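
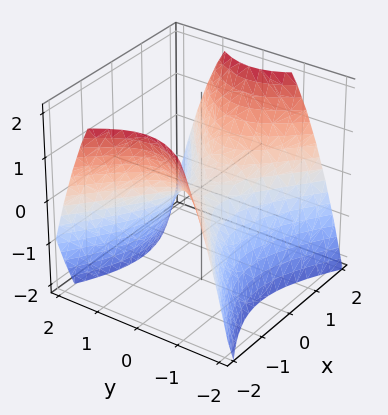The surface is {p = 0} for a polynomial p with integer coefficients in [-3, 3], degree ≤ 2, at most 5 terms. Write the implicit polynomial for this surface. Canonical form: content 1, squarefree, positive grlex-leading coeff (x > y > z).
2*x^2 - 3*y^2 - 3*z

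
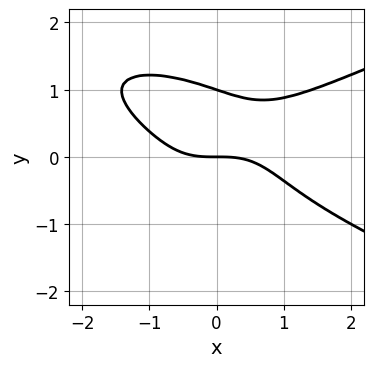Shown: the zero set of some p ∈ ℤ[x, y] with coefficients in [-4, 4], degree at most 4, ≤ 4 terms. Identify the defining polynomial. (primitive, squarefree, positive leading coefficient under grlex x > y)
deg p = 4. No degree-3 curve has this shape.
Against the integer gridlines: one x-axis crossing is at x = 0; the y-axis gridline crossings are at y ∈ {0, 1}.
The integer polynomial consistent with all of this is the stated p.

2*y^4 - x^3 + 2*x*y^2 - 2*y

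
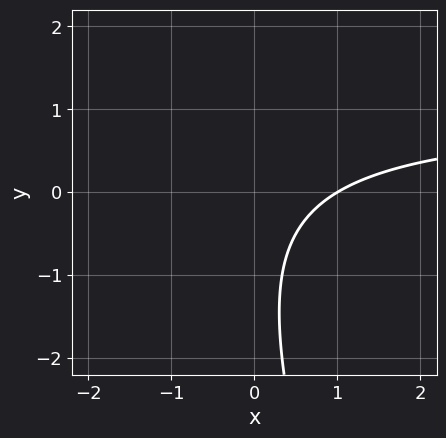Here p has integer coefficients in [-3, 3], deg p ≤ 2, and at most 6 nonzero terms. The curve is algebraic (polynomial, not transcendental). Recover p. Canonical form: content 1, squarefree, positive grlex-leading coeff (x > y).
3*x*y + y^2 - 3*x + 2*y + 3

First, degree: the shape is more complex than any degree-1 curve, so deg p = 2.
Next, reading off the gridlines: it meets the x-axis at x = 1 (among the integer gridlines); no y-intercept at any integer in the box.
Finally, fitting integer coefficients to these (and the overall shape) gives p.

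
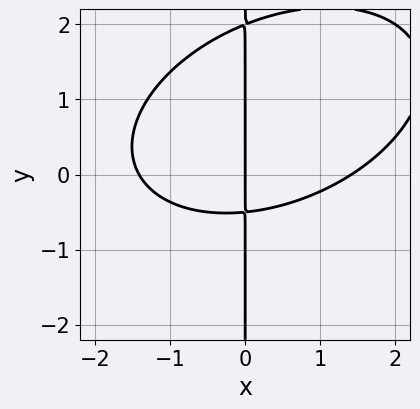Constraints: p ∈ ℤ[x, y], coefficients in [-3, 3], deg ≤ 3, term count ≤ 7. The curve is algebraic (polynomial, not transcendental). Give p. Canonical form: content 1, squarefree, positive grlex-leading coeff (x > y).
(a) The degree is 3 — no degree-2 curve has this shape.
(b) Checking where it meets the axes: one x-axis crossing is at x = 0; the visible y-axis segment lies entirely on the curve.
(c) Putting this together gives p.

x^3 - x^2*y + 2*x*y^2 - 3*x*y - 2*x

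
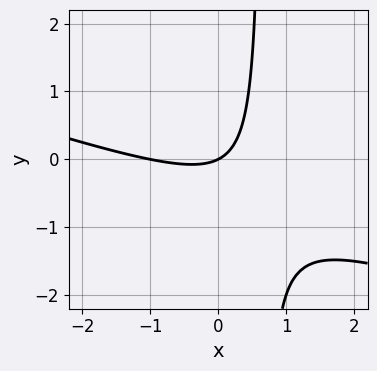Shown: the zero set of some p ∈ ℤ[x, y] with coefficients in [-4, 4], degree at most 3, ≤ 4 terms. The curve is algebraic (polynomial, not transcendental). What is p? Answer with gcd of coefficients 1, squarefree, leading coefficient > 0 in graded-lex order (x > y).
x^2 + 3*x*y + x - 2*y

(a) The degree is 2 — a generic line meets the curve in up to 2 points.
(b) Reading off the gridlines: one y-axis crossing is at y = 0; the x-axis gridline crossings are at x ∈ {-1, 0}.
(c) The integer polynomial consistent with all of this is the stated p.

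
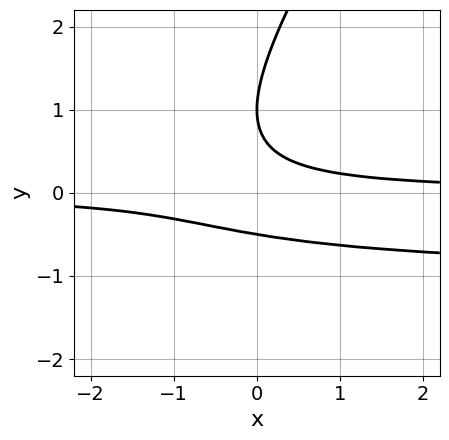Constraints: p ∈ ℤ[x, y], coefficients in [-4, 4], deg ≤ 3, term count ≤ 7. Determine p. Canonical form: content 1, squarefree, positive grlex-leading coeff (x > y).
3*x*y^2 - 2*y^3 + 3*x*y + 3*y^2 - 1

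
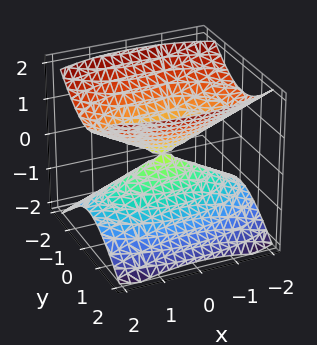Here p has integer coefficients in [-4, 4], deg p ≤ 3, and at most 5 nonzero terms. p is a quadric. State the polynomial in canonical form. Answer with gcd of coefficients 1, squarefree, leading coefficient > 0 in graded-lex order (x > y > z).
I count 2 distinct pieces. Treating them together as one polynomial.
deg p = 2. Two nappes meeting at a single point; a quadric.
Symmetries: mirror symmetry x ↦ −x ⇒ only even powers of x; it's symmetric under z → −z, forcing even powers of z; mirror symmetry y ↦ −y ⇒ only even powers of y.
From the axis intercepts and sections: it crosses the z-axis at the gridline z = 0; one y-axis crossing is at y = 0; it meets the x-axis at x = 0 (among the integer gridlines).
Putting this together gives p.

x^2 + 3*y^2 - 3*z^2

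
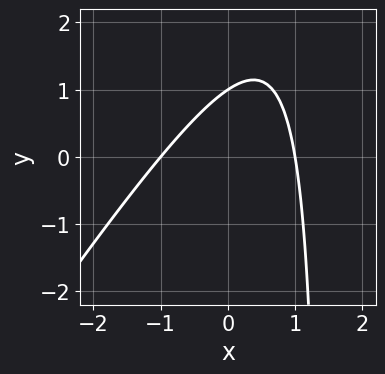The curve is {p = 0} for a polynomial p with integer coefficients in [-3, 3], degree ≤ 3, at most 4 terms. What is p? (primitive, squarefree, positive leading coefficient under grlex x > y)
3*x^2 - 2*x*y + 3*y - 3

Degree: the shape is more complex than any degree-1 curve, so deg p = 2.
Reading off the gridlines: one y-axis crossing is at y = 1; among the integer gridlines, it crosses the x-axis at x ∈ {-1, 1}.
Assembling these constraints gives the stated polynomial.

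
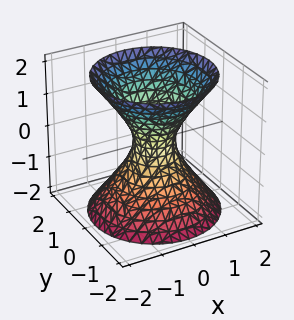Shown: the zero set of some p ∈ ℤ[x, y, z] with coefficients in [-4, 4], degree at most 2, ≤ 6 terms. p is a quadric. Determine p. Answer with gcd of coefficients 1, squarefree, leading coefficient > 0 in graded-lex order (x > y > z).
1. Degree: an hourglass — one-sheet hyperboloid; a quadric, so deg p = 2.
2. Symmetries: rotational symmetry about the z-axis ⇒ p depends on x, y only through x² + y²; mirror symmetry z ↦ −z ⇒ only even powers of z.
3. Against the integer gridlines: a circular section at z = -1 has radius exactly 1; the surface avoids every integer z-axis point in the box.
4. Putting this together gives p.

3*x^2 + 3*y^2 - 2*z^2 - 1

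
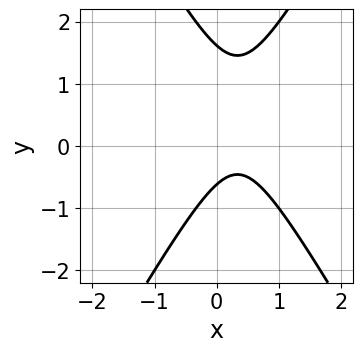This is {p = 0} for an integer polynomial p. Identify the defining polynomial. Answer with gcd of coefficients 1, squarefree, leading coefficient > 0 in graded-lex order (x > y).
1. Degree: no degree-1 curve has this shape, so deg p = 2.
2. Checking where it meets the axes: no x-intercept at any integer in the box.
3. These observations pin down the coefficients.

3*x^2 - y^2 - 2*x + y + 1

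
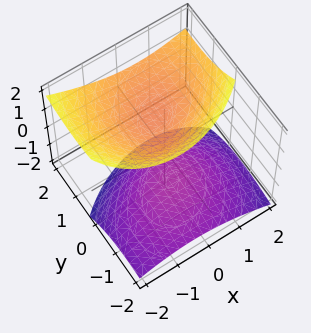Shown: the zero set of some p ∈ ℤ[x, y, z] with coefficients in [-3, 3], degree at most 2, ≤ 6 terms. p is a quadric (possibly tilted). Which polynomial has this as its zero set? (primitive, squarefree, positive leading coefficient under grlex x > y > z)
2*x^2 - x*y + 2*y^2 - 3*y*z - 3*z^2 + 2

1. I count 2 distinct pieces. They look like related sheets of one shape, so recover p as a whole.
2. Degree: the shape is more complex than any degree-1 surface, so deg p = 2.
3. From the axis intercepts and sections: the surface avoids every integer y-axis point in the box; the surface avoids every integer x-axis point in the box.
4. Solving for integer coefficients yields p as stated.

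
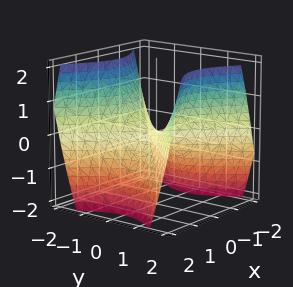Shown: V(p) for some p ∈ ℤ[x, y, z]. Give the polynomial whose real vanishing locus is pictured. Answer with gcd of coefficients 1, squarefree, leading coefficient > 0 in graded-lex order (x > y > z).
Degree: a hyperbolic paraboloid; a quadric, so deg p = 2.
Symmetries: it's symmetric under y → −y, forcing even powers of y; the x ↦ −x reflection is a symmetry, so x appears only in even powers.
Against the integer gridlines: it meets the z-axis at z = 0 (among the integer gridlines); one x-axis crossing is at x = 0.
Fitting integer coefficients to these (and the overall shape) gives p.

x^2 - y^2 + z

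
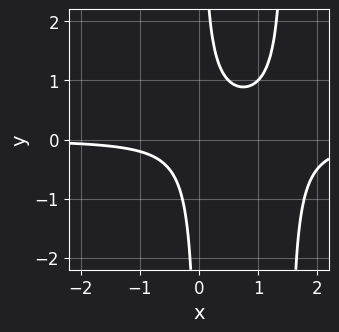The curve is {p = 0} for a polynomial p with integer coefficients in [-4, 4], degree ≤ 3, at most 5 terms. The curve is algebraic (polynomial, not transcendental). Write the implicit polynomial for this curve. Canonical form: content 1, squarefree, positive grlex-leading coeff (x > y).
First, deg p = 3. The shape is more complex than any degree-2 curve.
Then, reading off the gridlines: it misses every integer gridline on the y-axis; it misses every integer gridline on the x-axis.
Finally, fitting integer coefficients to these (and the overall shape) gives p.

2*x^2*y - 3*x*y + 1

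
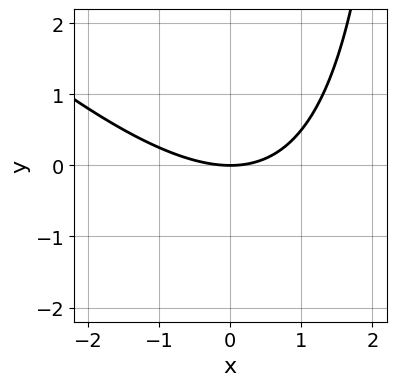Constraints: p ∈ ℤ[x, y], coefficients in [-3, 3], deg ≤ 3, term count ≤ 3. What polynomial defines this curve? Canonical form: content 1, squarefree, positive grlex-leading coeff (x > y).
x^2 + x*y - 3*y

First, degree: the shape is more complex than any degree-1 curve, so deg p = 2.
Then, checking where it meets the axes: one y-axis crossing is at y = 0; it crosses the x-axis at the gridline x = 0.
Finally, matching integer coefficients to the picture gives p.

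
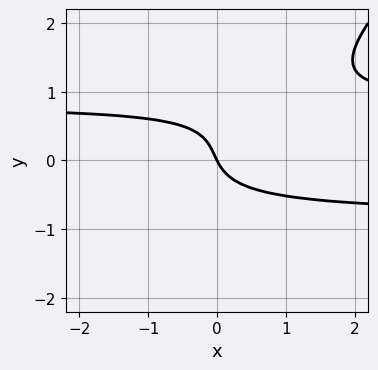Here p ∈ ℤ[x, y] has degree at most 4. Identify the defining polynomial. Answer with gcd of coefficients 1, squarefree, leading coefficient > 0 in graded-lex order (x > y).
1. The degree is 3 — no degree-2 curve has this shape.
2. Observable constraints: it meets the x-axis at x = 0 (among the integer gridlines); it crosses the y-axis at the gridline y = 0.
3. Putting this together gives p.

3*x*y^2 - 3*y^3 + y^2 - 2*x - y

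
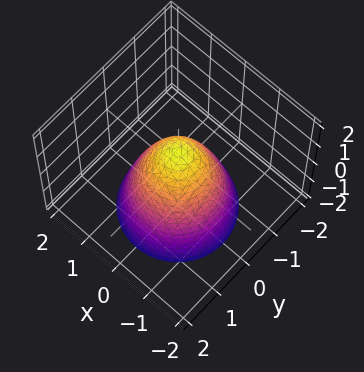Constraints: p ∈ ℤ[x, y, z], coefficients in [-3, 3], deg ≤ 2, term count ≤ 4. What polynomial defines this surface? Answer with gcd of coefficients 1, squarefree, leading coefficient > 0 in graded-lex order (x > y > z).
3*x^2 + 3*y^2 + 2*z - 2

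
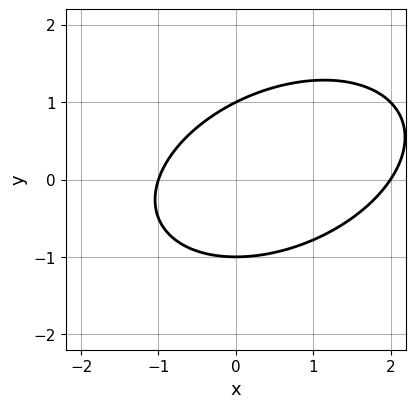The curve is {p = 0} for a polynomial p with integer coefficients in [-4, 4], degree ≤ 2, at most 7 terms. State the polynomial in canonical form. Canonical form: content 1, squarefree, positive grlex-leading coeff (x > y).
First, the degree is 2 — a generic line meets the curve in up to 2 points.
Next, from the visible intercepts: the y-axis gridline crossings are at y ∈ {-1, 1}; the x-axis gridline crossings are at x ∈ {-1, 2}.
Finally, matching integer coefficients to the picture gives p.

x^2 - x*y + 2*y^2 - x - 2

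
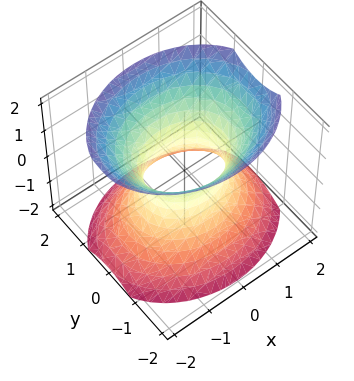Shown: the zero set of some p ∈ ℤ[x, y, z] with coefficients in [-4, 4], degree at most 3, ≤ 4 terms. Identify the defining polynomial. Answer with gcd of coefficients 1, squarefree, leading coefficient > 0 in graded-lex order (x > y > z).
2*x^2 + 3*y^2 - 2*z^2 - 2

The degree is 2 — one connected sheet with a waist; a quadric.
Symmetries: the y ↦ −y reflection is a symmetry, so y appears only in even powers; mirror symmetry z ↦ −z ⇒ only even powers of z; it's symmetric under x → −x, forcing even powers of x.
From the axis intercepts and sections: among the integer gridlines, it crosses the x-axis at x ∈ {-1, 1}; it misses every integer gridline on the z-axis.
Solving for integer coefficients yields p as stated.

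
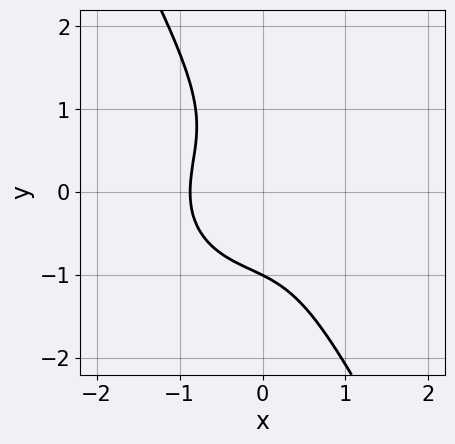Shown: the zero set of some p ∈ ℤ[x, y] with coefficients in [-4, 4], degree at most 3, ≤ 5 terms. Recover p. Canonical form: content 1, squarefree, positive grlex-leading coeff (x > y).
3*x^3 + 3*x*y^2 + 2*y^3 + 2

(a) Degree: the shape is more complex than any degree-2 curve, so deg p = 3.
(b) Reading off the gridlines: one y-axis crossing is at y = -1.
(c) These observations pin down the coefficients.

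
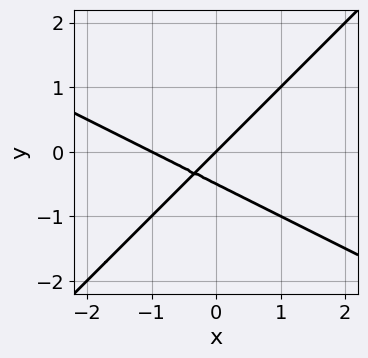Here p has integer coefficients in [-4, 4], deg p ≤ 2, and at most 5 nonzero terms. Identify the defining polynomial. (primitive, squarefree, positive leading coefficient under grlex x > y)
x^2 + x*y - 2*y^2 + x - y

(a) deg p = 2.
(b) Observable constraints: one y-axis crossing is at y = 0; among the integer gridlines, it crosses the x-axis at x ∈ {-1, 0}.
(c) Solving for integer coefficients yields p as stated.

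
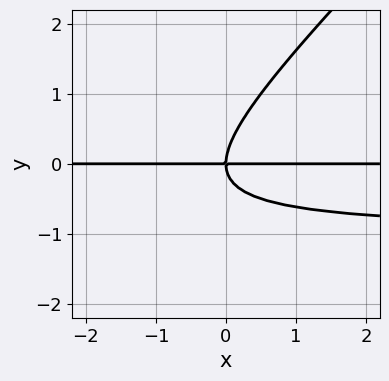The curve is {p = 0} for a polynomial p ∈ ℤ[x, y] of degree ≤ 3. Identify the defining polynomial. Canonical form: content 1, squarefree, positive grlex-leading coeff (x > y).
x*y^2 - y^3 + x*y

deg p = 3.
Reading off the gridlines: the visible x-axis segment lies entirely on the curve; one y-axis crossing is at y = 0.
Matching integer coefficients to the picture gives p.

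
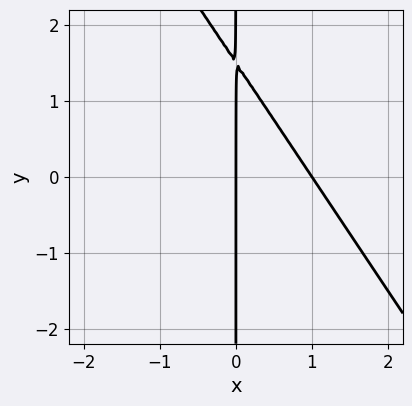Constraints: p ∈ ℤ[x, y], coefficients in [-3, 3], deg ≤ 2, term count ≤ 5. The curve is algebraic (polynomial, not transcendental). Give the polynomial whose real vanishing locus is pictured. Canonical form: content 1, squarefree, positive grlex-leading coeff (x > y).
3*x^2 + 2*x*y - 3*x

Degree: no degree-1 curve has this shape, so deg p = 2.
From the axis intercepts and sections: the x-axis gridline crossings are at x ∈ {0, 1}; every point of the y-axis in the box is on the curve.
Solving for integer coefficients yields p as stated.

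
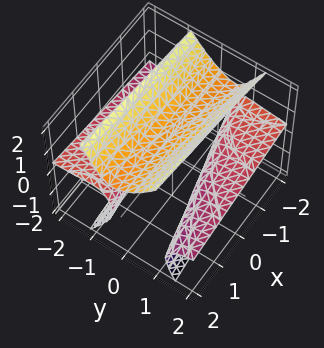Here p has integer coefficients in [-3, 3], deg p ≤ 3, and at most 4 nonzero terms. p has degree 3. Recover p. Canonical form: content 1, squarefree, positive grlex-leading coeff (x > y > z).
1. I count 3 distinct pieces. Treating them together as one polynomial.
2. The degree is 3 — a generic line meets the surface in up to 3 points.
3. From the axis intercepts and sections: it meets the z-axis at z = 1 (among the integer gridlines); it misses every integer gridline on the x-axis; the surface avoids every integer y-axis point in the box.
4. Together with the visible shape, these determine p as stated.

3*y^2*z - z^3 + x*y + 1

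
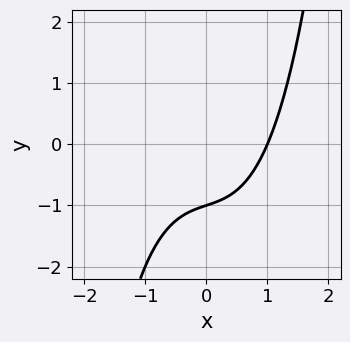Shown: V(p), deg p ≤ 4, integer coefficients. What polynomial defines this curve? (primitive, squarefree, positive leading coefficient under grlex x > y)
2*x^3 + x - 3*y - 3

deg p = 3. The shape is more complex than any degree-2 curve.
From the visible intercepts: it crosses the x-axis at the gridline x = 1; it crosses the y-axis at the gridline y = -1.
Fitting integer coefficients to these (and the overall shape) gives p.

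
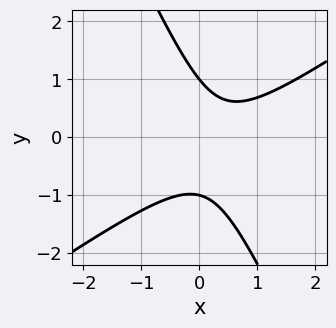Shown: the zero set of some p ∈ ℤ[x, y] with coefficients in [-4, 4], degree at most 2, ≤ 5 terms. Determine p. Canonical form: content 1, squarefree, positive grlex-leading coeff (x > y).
3*x^2 - 3*x*y - 2*y^2 - 2*x + 2

(a) Degree: no degree-1 curve has this shape, so deg p = 2.
(b) Reading off the gridlines: the curve avoids every integer x-axis point in the box; the y-axis gridline crossings are at y ∈ {-1, 1}.
(c) Fitting integer coefficients to these (and the overall shape) gives p.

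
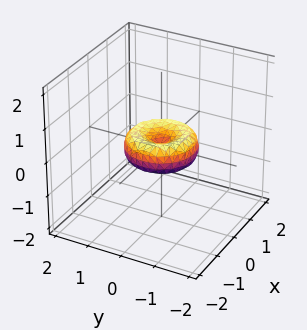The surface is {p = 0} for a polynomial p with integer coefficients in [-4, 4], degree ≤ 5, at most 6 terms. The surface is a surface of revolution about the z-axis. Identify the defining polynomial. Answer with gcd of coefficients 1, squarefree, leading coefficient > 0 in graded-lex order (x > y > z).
2*x^4 + 4*x^2*y^2 + 2*y^4 - 2*x^2 - 2*y^2 + 3*z^2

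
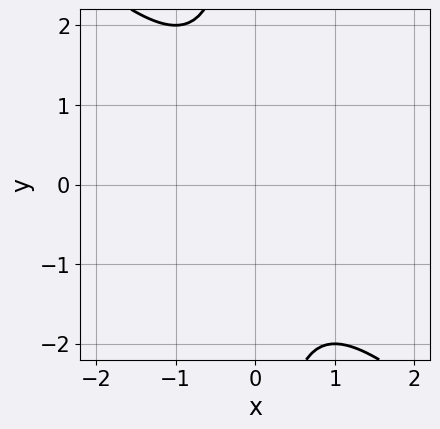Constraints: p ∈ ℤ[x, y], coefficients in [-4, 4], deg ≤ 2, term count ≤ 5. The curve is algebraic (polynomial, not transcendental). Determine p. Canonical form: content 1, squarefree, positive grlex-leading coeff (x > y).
1. deg p = 2. The shape is more complex than any degree-1 curve.
2. From the axis intercepts and sections: the curve avoids every integer y-axis point in the box; no x-intercept at any integer in the box.
3. Assembling these constraints gives the stated polynomial.

x^2 + x*y + 1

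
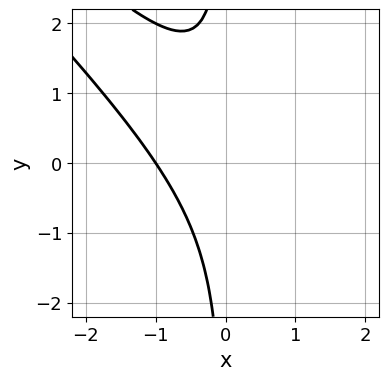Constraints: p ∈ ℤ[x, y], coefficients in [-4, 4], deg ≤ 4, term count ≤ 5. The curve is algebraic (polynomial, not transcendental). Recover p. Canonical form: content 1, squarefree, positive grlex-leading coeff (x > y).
x^3 + 2*x^2*y + x*y^2 + 1

1. deg p = 3.
2. Observable constraints: it crosses the x-axis at the gridline x = -1; it misses every integer gridline on the y-axis.
3. Together with the visible shape, these determine p as stated.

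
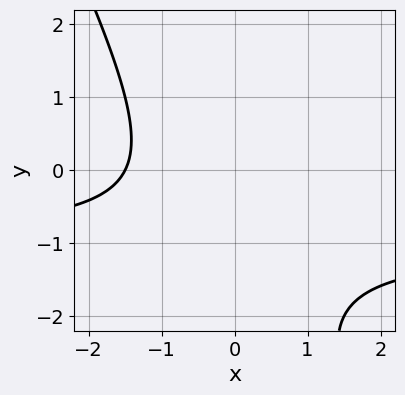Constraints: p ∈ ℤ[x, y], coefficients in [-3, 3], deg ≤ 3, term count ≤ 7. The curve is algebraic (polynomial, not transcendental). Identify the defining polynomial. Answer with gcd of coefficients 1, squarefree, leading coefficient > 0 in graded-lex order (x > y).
2*x*y + y^2 + 2*x + 2*y + 3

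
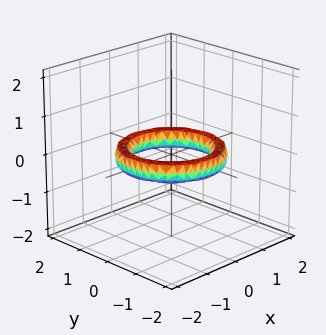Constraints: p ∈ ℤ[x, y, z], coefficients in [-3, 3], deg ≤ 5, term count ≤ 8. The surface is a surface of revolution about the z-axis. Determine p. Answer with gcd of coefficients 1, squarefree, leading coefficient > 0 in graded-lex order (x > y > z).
x^4 + 2*x^2*y^2 + y^4 - 3*x^2 - 3*y^2 + 3*z^2 + 2

1. Degree: a generic line meets the surface in up to 4 points, so deg p = 4.
2. Symmetries: every cross-section ⟂ z is a circle, so x, y appear only via x² + y².
3. Against the integer gridlines: it misses every integer gridline on the z-axis; the x-axis gridline crossings are at x ∈ {-1, 1}.
4. These observations pin down the coefficients. Check: (0, -1, 0) on the y-axis lies on the surface, and p(0, -1, 0) = 0. ✓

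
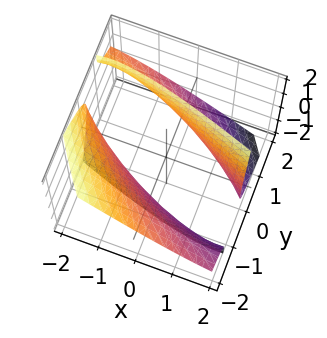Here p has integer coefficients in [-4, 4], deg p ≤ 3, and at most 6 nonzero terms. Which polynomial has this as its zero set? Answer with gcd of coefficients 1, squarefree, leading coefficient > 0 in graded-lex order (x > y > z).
x^2 + 3*x*y + 2*y^2 + 3*y*z - z^2 - 3

1. The picture has 2 separate pieces. They look like related sheets of one shape, so recover p as a whole.
2. deg p = 2. The shape is more complex than any degree-1 surface.
3. Against the integer gridlines: the surface avoids every integer z-axis point in the box.
4. Putting this together gives p.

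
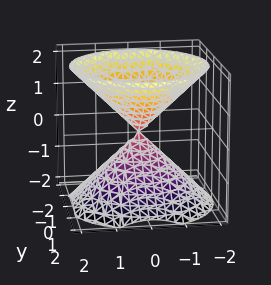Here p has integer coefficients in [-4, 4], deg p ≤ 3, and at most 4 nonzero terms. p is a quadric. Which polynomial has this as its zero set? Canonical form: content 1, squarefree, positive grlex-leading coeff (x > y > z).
x^2 + y^2 - z^2

First, there are 2 components. Treating them together as one polynomial.
Next, the degree is 2 — two nappes meeting at a single point; a quadric.
Next, symmetries: it's symmetric under z → −z, forcing even powers of z; the surface is invariant under rotation about z: p = q(x² + y², z).
Then, observable constraints: it meets the z-axis at z = 0 (among the integer gridlines); it crosses the x-axis at the gridline x = 0; a circular section at z = 1 has radius exactly 1; one y-axis crossing is at y = 0.
Finally, matching integer coefficients to the picture gives p.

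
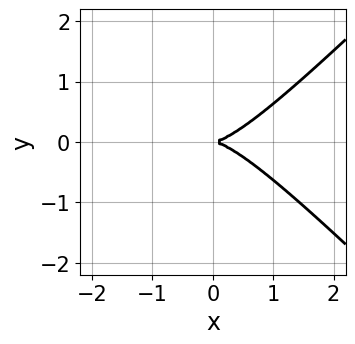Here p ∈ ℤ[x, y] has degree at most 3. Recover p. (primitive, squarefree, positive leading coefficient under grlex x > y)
deg p = 3. A generic line meets the curve in up to 3 points.
Symmetries: the y ↦ −y reflection is a symmetry, so y appears only in even powers.
Observable constraints: it meets the y-axis at y = 0 (among the integer gridlines); it crosses the x-axis at the gridline x = 0.
Solving for integer coefficients yields p as stated.

2*x^3 - 2*x*y^2 - 3*y^2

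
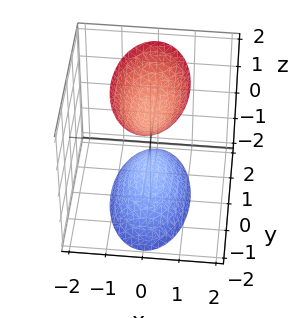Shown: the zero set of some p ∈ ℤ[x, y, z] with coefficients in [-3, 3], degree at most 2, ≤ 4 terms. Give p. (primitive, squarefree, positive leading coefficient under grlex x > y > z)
3*x^2 + y^2 - z^2 + 1

1. There are 2 components. They look like related sheets of one shape, so recover p as a whole.
2. The degree is 2 — two separate bowl-shaped sheets opening away from each other; a quadric.
3. Symmetries: the y ↦ −y reflection is a symmetry, so y appears only in even powers; mirror symmetry z ↦ −z ⇒ only even powers of z; it's symmetric under x → −x, forcing even powers of x.
4. Against the integer gridlines: the surface avoids every integer x-axis point in the box; it misses every integer gridline on the y-axis.
5. Assembling these constraints gives the stated polynomial. Check: (0, 0, -1) on the z-axis lies on the surface, and p(0, 0, -1) = 0. ✓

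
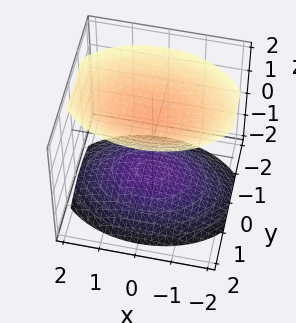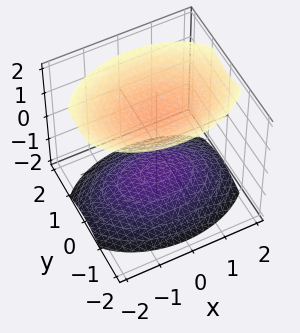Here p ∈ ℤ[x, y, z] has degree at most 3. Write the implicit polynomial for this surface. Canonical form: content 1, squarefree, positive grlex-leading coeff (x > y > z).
(a) I count 2 distinct pieces. Treating them together as one polynomial.
(b) The degree is 2 — two sheets facing apart; a quadric.
(c) Symmetries: the y ↦ −y reflection is a symmetry, so y appears only in even powers; mirror symmetry z ↦ −z ⇒ only even powers of z; mirror symmetry x ↦ −x ⇒ only even powers of x.
(d) Reading off the gridlines: the surface avoids every integer y-axis point in the box; no x-intercept at any integer in the box.
(e) Matching integer coefficients to the picture gives p.

x^2 + 2*y^2 - 2*z^2 + 3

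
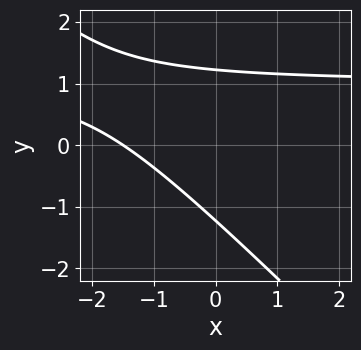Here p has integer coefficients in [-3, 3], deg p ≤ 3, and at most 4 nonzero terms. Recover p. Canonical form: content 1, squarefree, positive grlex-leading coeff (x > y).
2*x*y + 2*y^2 - 2*x - 3

(a) deg p = 2.
(b) Solving for integer coefficients yields p as stated.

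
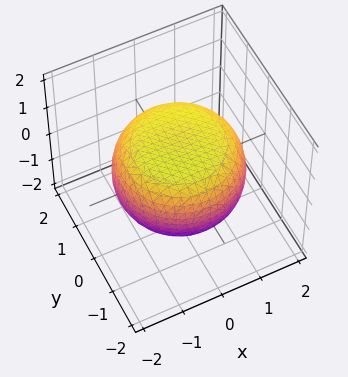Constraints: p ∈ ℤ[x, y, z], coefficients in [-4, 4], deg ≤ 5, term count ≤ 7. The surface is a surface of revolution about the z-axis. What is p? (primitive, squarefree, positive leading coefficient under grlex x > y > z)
(a) Degree: a generic line meets the surface in up to 4 points, so deg p = 4.
(b) By symmetry, every cross-section ⟂ z is a circle, so x, y appear only via x² + y².
(c) From the visible intercepts: the z-axis gridline crossings are at z ∈ {-1, 1}; a circular section at z = 1 has radius exactly 1.
(d) These observations pin down the coefficients.

x^4 + 2*x^2*y^2 + y^4 - x^2 - y^2 + 3*z^2 - 3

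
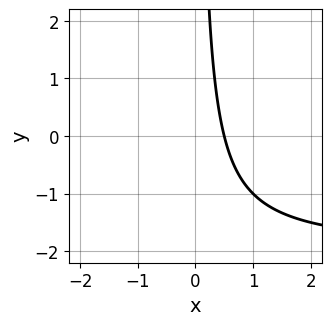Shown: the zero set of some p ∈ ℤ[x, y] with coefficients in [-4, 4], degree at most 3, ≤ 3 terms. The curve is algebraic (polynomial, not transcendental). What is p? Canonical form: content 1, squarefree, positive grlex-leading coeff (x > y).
1. The degree is 2 — a generic line meets the curve in up to 2 points.
2. Checking where it meets the axes: it misses every integer gridline on the y-axis.
3. These observations pin down the coefficients.

x*y + 2*x - 1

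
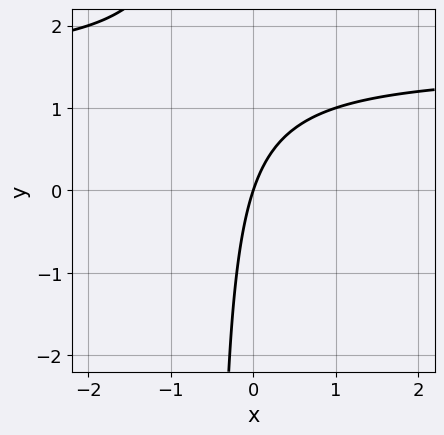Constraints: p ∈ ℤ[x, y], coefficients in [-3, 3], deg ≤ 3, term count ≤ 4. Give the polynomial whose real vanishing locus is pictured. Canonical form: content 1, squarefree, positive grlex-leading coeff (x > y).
2*x*y - 3*x + y

(a) The degree is 2 — a generic line meets the curve in up to 2 points.
(b) Observable constraints: it meets the x-axis at x = 0 (among the integer gridlines); it crosses the y-axis at the gridline y = 0.
(c) Fitting integer coefficients to these (and the overall shape) gives p.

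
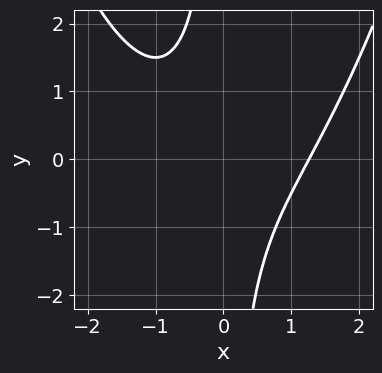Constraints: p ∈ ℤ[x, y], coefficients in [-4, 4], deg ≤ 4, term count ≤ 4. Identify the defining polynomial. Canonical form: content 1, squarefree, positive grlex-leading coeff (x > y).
x^3 - 2*x*y - 2

deg p = 3. No degree-2 curve has this shape.
From the visible intercepts: no y-intercept at any integer in the box.
Fitting integer coefficients to these (and the overall shape) gives p.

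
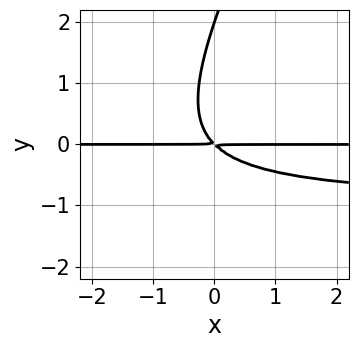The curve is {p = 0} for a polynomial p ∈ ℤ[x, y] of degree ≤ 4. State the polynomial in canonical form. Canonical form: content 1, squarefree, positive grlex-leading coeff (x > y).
2*x*y^2 - y^3 + 2*x*y + 2*y^2

1. The degree is 3 — the shape is more complex than any degree-2 curve.
2. From the visible intercepts: it crosses the y-axis at the gridline y = 2; the visible x-axis segment lies entirely on the curve.
3. These observations pin down the coefficients.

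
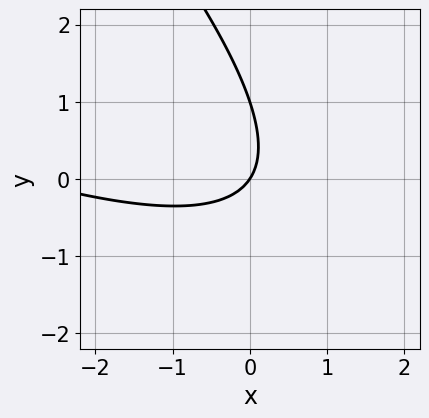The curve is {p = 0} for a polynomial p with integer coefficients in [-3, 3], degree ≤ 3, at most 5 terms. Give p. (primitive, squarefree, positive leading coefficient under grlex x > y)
x^2 + 3*x*y + 2*y^2 + 3*x - 2*y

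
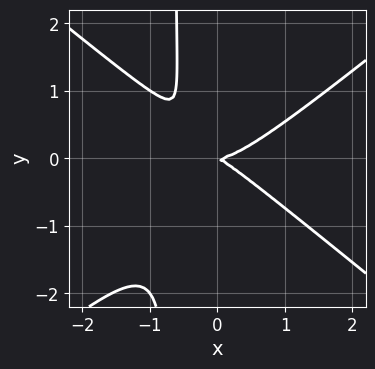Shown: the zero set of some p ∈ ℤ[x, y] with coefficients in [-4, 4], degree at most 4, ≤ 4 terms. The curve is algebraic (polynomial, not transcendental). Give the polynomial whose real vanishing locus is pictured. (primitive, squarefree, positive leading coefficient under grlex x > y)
2*x^3 - 3*x*y^2 - x*y - 2*y^2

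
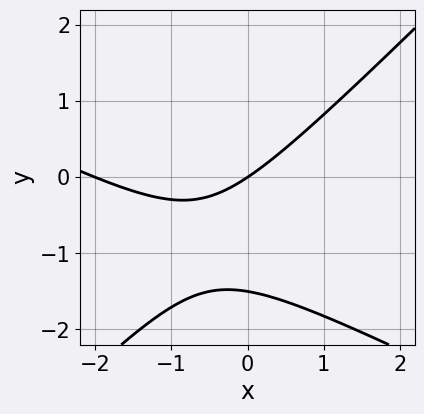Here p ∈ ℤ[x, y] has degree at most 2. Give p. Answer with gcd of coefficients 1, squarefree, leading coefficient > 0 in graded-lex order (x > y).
x^2 + x*y - 2*y^2 + 2*x - 3*y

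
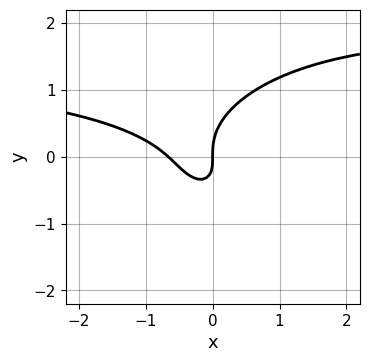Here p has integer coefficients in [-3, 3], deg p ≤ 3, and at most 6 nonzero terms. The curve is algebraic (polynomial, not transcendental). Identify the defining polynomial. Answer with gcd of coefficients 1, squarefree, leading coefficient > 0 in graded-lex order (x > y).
First, deg p = 3. A generic line meets the curve in up to 3 points.
Next, against the integer gridlines: it crosses the x-axis at the gridline x = 0; it crosses the y-axis at the gridline y = 0.
Finally, matching integer coefficients to the picture gives p.

2*x^2*y + 3*y^3 - 3*x^2 - 2*x*y - 2*x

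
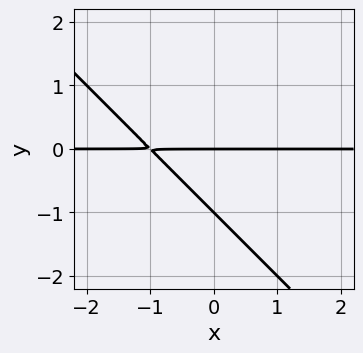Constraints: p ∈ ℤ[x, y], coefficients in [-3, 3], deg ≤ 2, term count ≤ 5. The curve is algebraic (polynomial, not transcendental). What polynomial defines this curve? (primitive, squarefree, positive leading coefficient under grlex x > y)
x*y + y^2 + y

(a) deg p = 2. No degree-1 curve has this shape.
(b) Checking where it meets the axes: the y-axis gridline crossings are at y ∈ {-1, 0}; every point of the x-axis in the box is on the curve.
(c) Solving for integer coefficients yields p as stated.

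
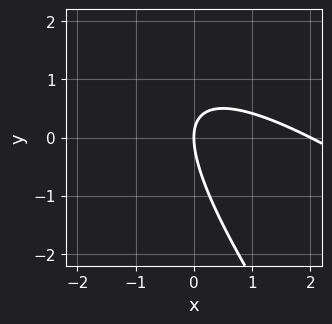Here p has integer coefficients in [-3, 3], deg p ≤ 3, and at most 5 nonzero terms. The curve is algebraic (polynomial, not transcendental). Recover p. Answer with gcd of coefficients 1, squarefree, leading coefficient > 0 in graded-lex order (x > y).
x^2 + 2*x*y + y^2 - 2*x

1. Degree: no degree-1 curve has this shape, so deg p = 2.
2. Reading off the gridlines: the x-axis gridline crossings are at x ∈ {0, 2}; it meets the y-axis at y = 0 (among the integer gridlines).
3. Fitting integer coefficients to these (and the overall shape) gives p.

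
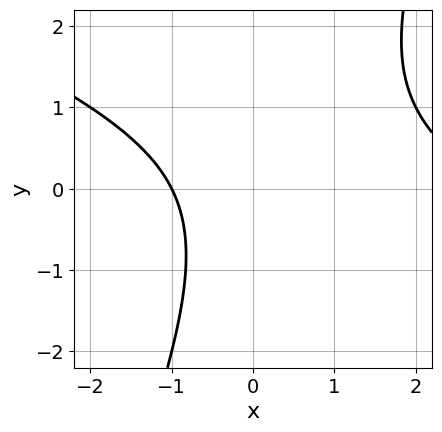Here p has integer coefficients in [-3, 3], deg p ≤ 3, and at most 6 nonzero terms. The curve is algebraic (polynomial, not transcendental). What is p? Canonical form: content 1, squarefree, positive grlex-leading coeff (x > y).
x^2 + 2*x*y - y^2 - 2*x - 3

deg p = 2.
Against the integer gridlines: one x-axis crossing is at x = -1; the curve avoids every integer y-axis point in the box.
Putting this together gives p.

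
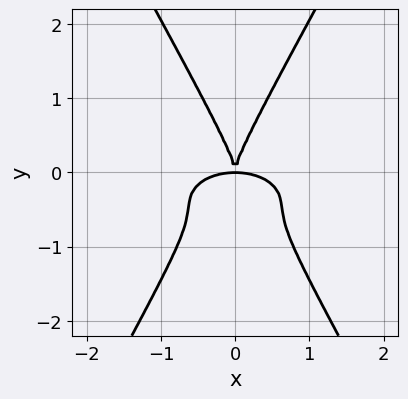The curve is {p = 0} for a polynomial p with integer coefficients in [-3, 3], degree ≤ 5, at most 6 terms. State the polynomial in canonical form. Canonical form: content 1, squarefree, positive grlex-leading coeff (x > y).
x^4 + 3*x^2*y^2 - y^4 + 2*x^2*y

(a) Degree: no degree-3 curve has this shape, so deg p = 4.
(b) Symmetries: mirror symmetry x ↦ −x ⇒ only even powers of x.
(c) Checking where it meets the axes: it crosses the y-axis at the gridline y = 0; it meets the x-axis at x = 0 (among the integer gridlines).
(d) Assembling these constraints gives the stated polynomial.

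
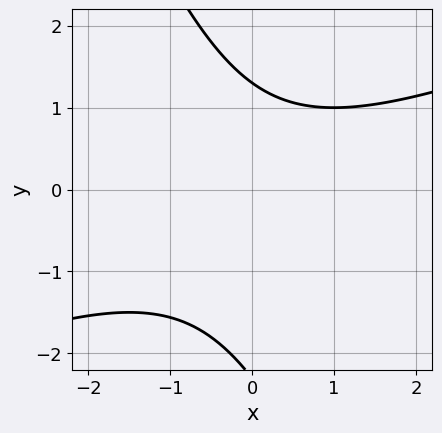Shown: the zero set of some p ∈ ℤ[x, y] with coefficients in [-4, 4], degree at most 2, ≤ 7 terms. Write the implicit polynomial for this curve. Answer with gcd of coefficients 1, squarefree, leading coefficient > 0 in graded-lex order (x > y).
Degree: no degree-1 curve has this shape, so deg p = 2.
Checking where it meets the axes: the curve avoids every integer x-axis point in the box.
Fitting integer coefficients to these (and the overall shape) gives p.

x^2 - 2*x*y - y^2 - y + 3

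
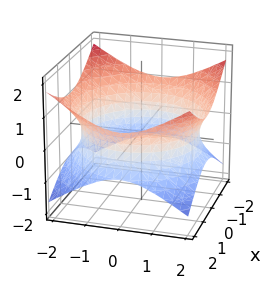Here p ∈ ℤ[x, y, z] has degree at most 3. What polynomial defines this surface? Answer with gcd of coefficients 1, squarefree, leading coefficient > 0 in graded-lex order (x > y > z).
(a) The degree is 2 — an hourglass — one-sheet hyperboloid; a quadric.
(b) Symmetries: every cross-section ⟂ z is a circle, so x, y appear only via x² + y²; the z ↦ −z reflection is a symmetry, so z appears only in even powers.
(c) From the axis intercepts and sections: the surface avoids every integer z-axis point in the box; a circular section at z = 0 has radius between 1 and 2.
(d) Putting this together gives p.

x^2 + y^2 - 2*z^2 - 3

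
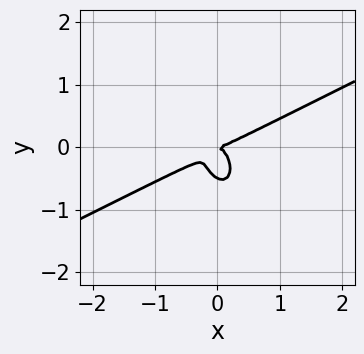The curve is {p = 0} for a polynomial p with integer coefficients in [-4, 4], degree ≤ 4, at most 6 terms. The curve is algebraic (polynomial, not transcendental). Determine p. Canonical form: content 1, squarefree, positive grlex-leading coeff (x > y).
2*x^3 - 3*x^2*y - x*y^2 - 2*y^3 - y^2

First, deg p = 3. No degree-2 curve has this shape.
Next, observable constraints: one y-axis crossing is at y = 0; it meets the x-axis at x = 0 (among the integer gridlines).
Finally, solving for integer coefficients yields p as stated.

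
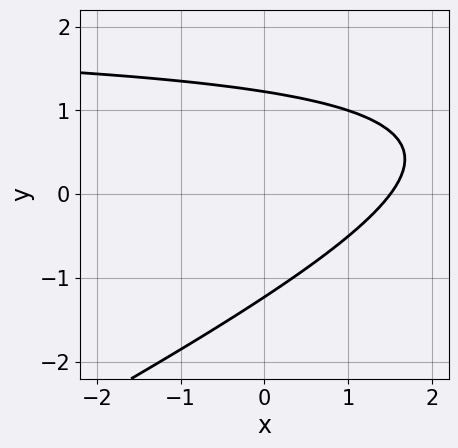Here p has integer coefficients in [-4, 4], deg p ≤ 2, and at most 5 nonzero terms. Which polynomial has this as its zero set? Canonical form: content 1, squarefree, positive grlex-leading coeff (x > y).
x*y - 2*y^2 - 2*x + 3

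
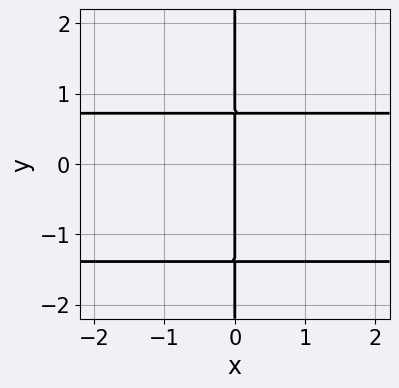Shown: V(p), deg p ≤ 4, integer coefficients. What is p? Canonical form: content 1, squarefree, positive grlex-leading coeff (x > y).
1. deg p = 3.
2. From the axis intercepts and sections: it meets the x-axis at x = 0 (among the integer gridlines); every point of the y-axis in the box is on the curve.
3. Together with the visible shape, these determine p as stated.

3*x*y^2 + 2*x*y - 3*x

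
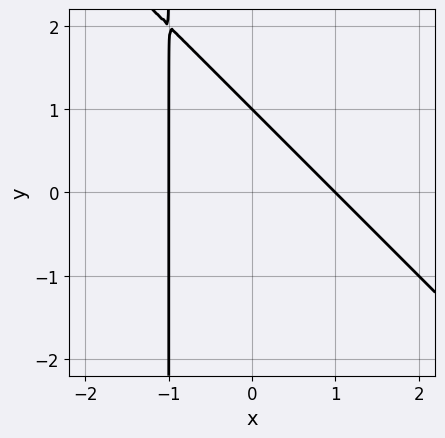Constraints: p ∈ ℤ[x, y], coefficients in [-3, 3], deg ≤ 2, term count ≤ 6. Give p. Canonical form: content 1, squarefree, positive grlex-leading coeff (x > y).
x^2 + x*y + y - 1

First, the degree is 2 — the shape is more complex than any degree-1 curve.
Next, from the axis intercepts and sections: among the integer gridlines, it crosses the x-axis at x ∈ {-1, 1}; one y-axis crossing is at y = 1.
Finally, assembling these constraints gives the stated polynomial.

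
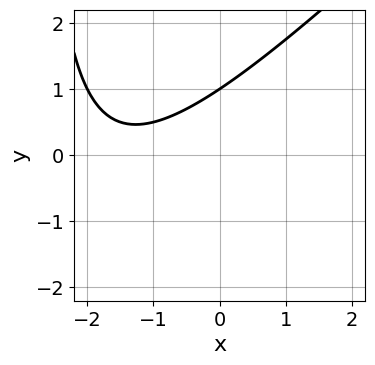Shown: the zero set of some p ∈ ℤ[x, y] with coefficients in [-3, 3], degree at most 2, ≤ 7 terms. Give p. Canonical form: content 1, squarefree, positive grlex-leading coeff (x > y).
First, deg p = 2. A generic line meets the curve in up to 2 points.
Then, from the visible intercepts: it misses every integer gridline on the x-axis; one y-axis crossing is at y = 1.
Finally, these observations pin down the coefficients.

x^2 - x*y + 3*x - 3*y + 3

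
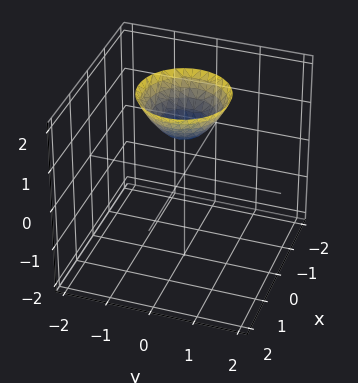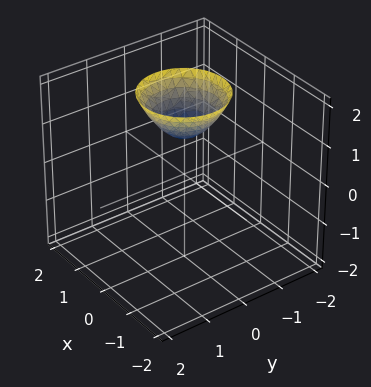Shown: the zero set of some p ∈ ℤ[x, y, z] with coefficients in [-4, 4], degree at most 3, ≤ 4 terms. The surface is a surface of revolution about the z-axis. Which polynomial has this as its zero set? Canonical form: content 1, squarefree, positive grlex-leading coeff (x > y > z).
(a) The degree is 2 — no degree-1 surface has this shape.
(b) Symmetry: every cross-section ⟂ z is a circle, so x, y appear only via x² + y².
(c) Observable constraints: a circular section at z = 2 has radius exactly 1; no y-intercept at any integer in the box; no x-intercept at any integer in the box.
(d) The integer polynomial consistent with all of this is the stated p. Check: (0, 0, 1) on the z-axis lies on the surface, and p(0, 0, 1) = 0. ✓

x^2 + y^2 - z + 1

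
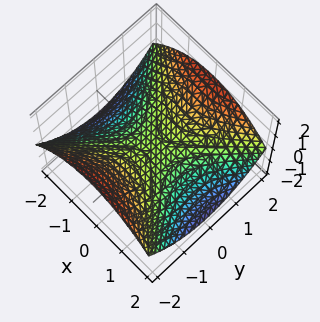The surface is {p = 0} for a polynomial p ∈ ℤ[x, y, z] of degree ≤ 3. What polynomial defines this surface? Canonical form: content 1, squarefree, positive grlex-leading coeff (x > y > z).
1. Degree: a saddle surface; a quadric, so deg p = 2.
2. Symmetries: the x ↦ −x reflection is a symmetry, so x appears only in even powers; mirror symmetry y ↦ −y ⇒ only even powers of y.
3. Reading off the gridlines: one y-axis crossing is at y = 0; it crosses the z-axis at the gridline z = 0; one x-axis crossing is at x = 0.
4. Together with the visible shape, these determine p as stated.

x^2 - y^2 + 3*z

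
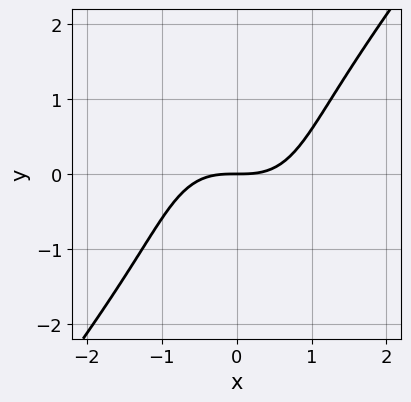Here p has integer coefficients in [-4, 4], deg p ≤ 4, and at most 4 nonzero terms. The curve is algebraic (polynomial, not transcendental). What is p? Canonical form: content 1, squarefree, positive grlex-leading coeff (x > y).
2*x^3 - y^3 - 3*y

1. The degree is 3 — the shape is more complex than any degree-2 curve.
2. From the axis intercepts and sections: it meets the x-axis at x = 0 (among the integer gridlines); one y-axis crossing is at y = 0.
3. Solving for integer coefficients yields p as stated.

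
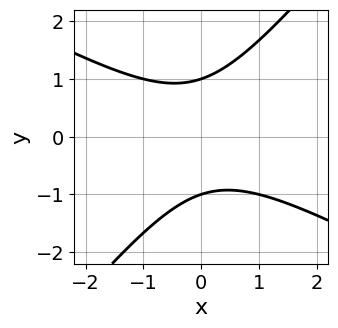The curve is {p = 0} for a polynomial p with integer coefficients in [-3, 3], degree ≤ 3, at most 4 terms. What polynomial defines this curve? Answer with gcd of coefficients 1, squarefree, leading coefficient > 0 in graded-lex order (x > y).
1. The degree is 2 — no degree-1 curve has this shape.
2. Checking where it meets the axes: among the integer gridlines, it crosses the y-axis at y ∈ {-1, 1}; it misses every integer gridline on the x-axis.
3. Together with the visible shape, these determine p as stated.

2*x^2 + 2*x*y - 3*y^2 + 3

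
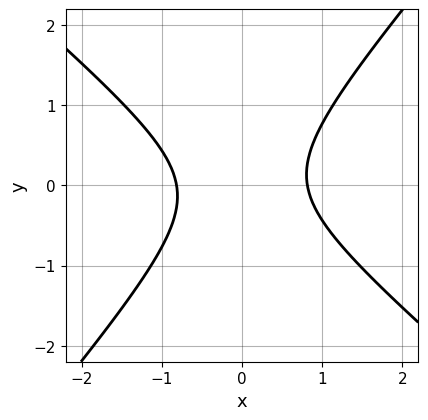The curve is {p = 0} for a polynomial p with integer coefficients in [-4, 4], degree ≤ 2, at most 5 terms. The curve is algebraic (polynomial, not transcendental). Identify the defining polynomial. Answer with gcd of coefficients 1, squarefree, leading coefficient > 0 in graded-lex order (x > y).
3*x^2 + x*y - 3*y^2 - 2

deg p = 2. The shape is more complex than any degree-1 curve.
Reading off the gridlines: the curve avoids every integer y-axis point in the box.
Putting this together gives p.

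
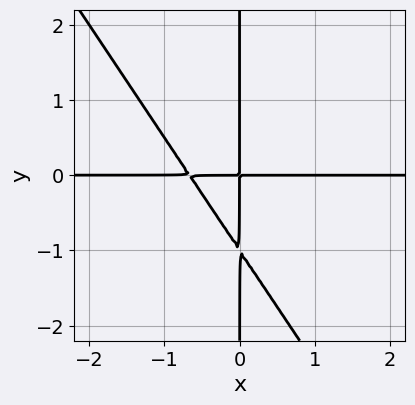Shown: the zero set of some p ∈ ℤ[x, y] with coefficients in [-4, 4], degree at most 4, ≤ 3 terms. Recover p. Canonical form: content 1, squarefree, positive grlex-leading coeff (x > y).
First, the degree is 3 — a generic line meets the curve in up to 3 points.
Next, observable constraints: the visible x-axis segment lies entirely on the curve; the visible y-axis segment lies entirely on the curve.
Finally, fitting integer coefficients to these (and the overall shape) gives p.

3*x^2*y + 2*x*y^2 + 2*x*y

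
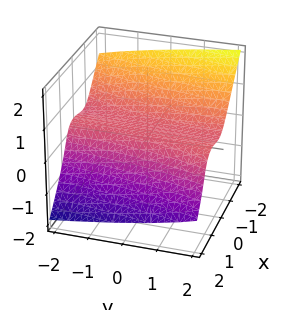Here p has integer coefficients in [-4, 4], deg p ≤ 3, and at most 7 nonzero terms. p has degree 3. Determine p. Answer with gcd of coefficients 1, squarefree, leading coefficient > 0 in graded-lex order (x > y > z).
Degree: the shape is more complex than any degree-2 surface, so deg p = 3.
Against the integer gridlines: no y-intercept at any integer in the box.
Together with the visible shape, these determine p as stated.

2*x^3 - x^2*y + 3*z^3 + 3*z - 1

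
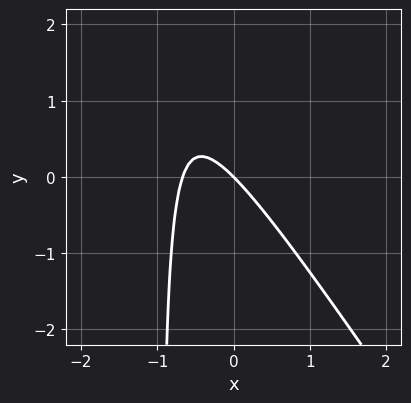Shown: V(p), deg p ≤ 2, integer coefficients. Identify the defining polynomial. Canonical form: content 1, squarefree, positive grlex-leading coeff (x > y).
(a) deg p = 2. The shape is more complex than any degree-1 curve.
(b) From the visible intercepts: it meets the x-axis at x = 0 (among the integer gridlines); one y-axis crossing is at y = 0.
(c) Matching integer coefficients to the picture gives p.

3*x^2 + 2*x*y + 2*x + 2*y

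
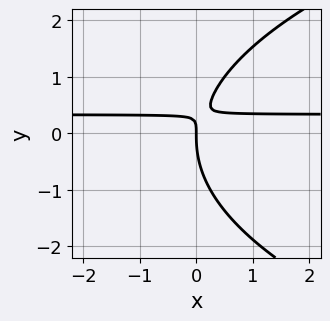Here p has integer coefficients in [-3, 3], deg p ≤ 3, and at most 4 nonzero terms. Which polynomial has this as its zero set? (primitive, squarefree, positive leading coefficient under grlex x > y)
(a) The degree is 3 — no degree-2 curve has this shape.
(b) From the visible intercepts: one y-axis crossing is at y = 0; it crosses the x-axis at the gridline x = 0.
(c) Fitting integer coefficients to these (and the overall shape) gives p.

y^3 - 3*x*y + x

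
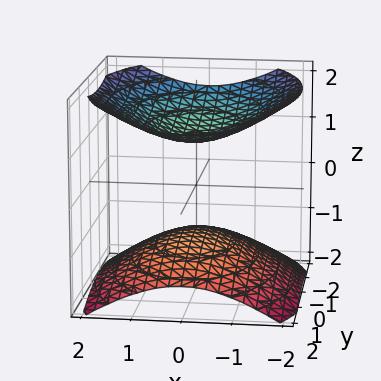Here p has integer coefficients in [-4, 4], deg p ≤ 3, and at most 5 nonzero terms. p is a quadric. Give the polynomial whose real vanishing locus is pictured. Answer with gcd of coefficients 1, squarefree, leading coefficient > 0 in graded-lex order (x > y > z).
1. The picture has 2 separate pieces. Treating them together as one polynomial.
2. Degree: two separate bowl-shaped sheets opening away from each other; a quadric, so deg p = 2.
3. Symmetries: it's symmetric under x → −x, forcing even powers of x; the y ↦ −y reflection is a symmetry, so y appears only in even powers; mirror symmetry z ↦ −z ⇒ only even powers of z.
4. Against the integer gridlines: the surface avoids every integer y-axis point in the box; the z-axis gridline crossings are at z ∈ {-1, 1}; no x-intercept at any integer in the box.
5. Fitting integer coefficients to these (and the overall shape) gives p.

2*x^2 + y^2 - 3*z^2 + 3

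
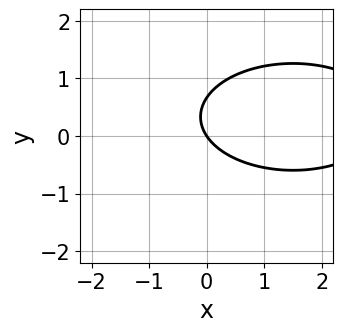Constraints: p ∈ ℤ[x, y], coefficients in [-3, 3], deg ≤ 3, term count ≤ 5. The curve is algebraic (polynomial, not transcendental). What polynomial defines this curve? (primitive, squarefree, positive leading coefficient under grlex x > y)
x^2 + 3*y^2 - 3*x - 2*y

1. Degree: a generic line meets the curve in up to 2 points, so deg p = 2.
2. Checking where it meets the axes: it crosses the x-axis at the gridline x = 0; it meets the y-axis at y = 0 (among the integer gridlines).
3. Fitting integer coefficients to these (and the overall shape) gives p.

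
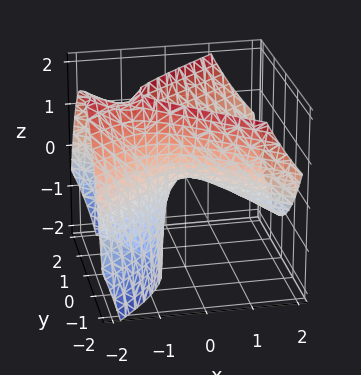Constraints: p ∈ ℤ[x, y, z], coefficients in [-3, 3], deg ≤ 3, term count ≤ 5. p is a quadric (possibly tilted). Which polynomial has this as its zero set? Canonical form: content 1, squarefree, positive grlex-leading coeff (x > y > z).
Degree: no degree-1 surface has this shape, so deg p = 2.
Against the integer gridlines: it crosses the x-axis at the gridline x = 0; it crosses the z-axis at the gridline z = 0.
Putting this together gives p.

2*x^2 + 3*x*z - 3*y^2 + 2*z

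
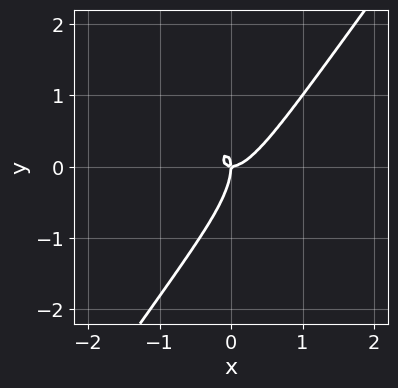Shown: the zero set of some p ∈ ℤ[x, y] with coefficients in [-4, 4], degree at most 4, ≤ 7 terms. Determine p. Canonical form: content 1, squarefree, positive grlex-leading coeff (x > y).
3*x^3 - 3*x^2*y + 2*x*y^2 - y^3 - x*y

1. deg p = 3. No degree-2 curve has this shape.
2. From the visible intercepts: it crosses the y-axis at the gridline y = 0; one x-axis crossing is at x = 0.
3. Fitting integer coefficients to these (and the overall shape) gives p.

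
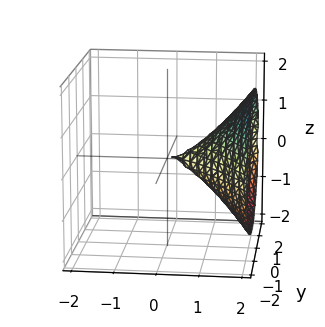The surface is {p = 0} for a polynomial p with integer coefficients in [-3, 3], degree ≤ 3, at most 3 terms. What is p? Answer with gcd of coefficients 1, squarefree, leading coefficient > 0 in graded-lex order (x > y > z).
First, deg p = 3.
Then, observable constraints: one z-axis crossing is at z = 0; it meets the y-axis at y = 0 (among the integer gridlines); it crosses the x-axis at the gridline x = 0.
Finally, the integer polynomial consistent with all of this is the stated p.

x^3 - 2*y^2 - 3*z^2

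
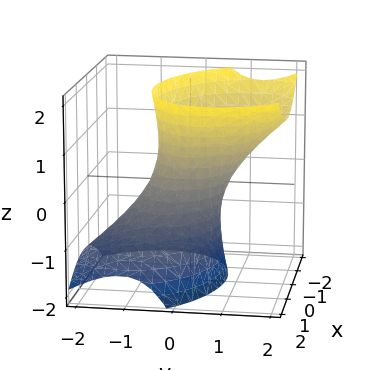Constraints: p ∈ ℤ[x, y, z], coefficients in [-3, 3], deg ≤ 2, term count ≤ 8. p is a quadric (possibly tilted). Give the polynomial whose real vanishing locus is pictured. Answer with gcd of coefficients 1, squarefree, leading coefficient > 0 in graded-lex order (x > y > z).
2*x^2 + x*y + 3*y^2 - 3*y*z - z^2 - 2

1. The degree is 2 — a generic line meets the surface in up to 2 points.
2. From the visible intercepts: no z-intercept at any integer in the box; the x-axis gridline crossings are at x ∈ {-1, 1}.
3. Putting this together gives p.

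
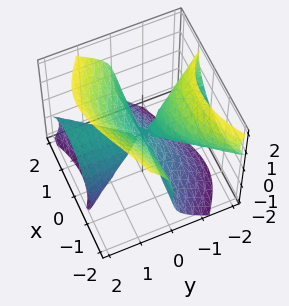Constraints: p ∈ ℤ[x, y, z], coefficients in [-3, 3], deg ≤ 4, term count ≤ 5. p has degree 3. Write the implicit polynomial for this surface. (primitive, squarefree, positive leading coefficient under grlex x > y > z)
3*x^2*y - 2*x*y^2 + 3*y^2*z - 2*z^3

The picture has 2 separate pieces.
Degree: the shape is more complex than any degree-2 surface, so deg p = 3.
From the visible intercepts: it crosses the z-axis at the gridline z = 0; the visible x-axis segment lies entirely on the surface; the visible y-axis segment lies entirely on the surface.
These observations pin down the coefficients.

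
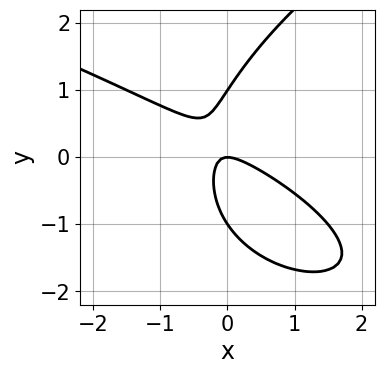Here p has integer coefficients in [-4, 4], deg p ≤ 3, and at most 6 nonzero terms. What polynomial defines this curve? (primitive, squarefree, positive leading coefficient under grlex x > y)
y^3 - 2*x^2 - 3*x*y - y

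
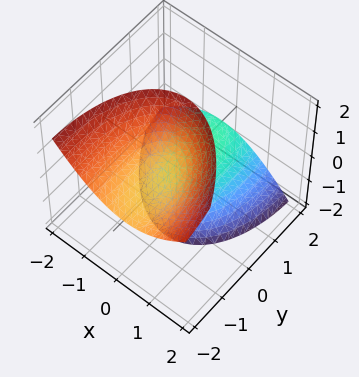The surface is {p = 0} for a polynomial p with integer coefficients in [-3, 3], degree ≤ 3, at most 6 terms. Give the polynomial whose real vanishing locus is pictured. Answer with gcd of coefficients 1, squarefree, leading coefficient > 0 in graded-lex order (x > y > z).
First, the picture has 2 separate pieces. Treating them together as one polynomial.
Then, the degree is 2 — a generic line meets the surface in up to 2 points.
Then, reading off the gridlines: the z-axis gridline crossings are at z ∈ {-1, 1}; it misses every integer gridline on the y-axis.
Finally, together with the visible shape, these determine p as stated.

3*x^2 + x*y + y^2 + 3*y*z - z^2 + 1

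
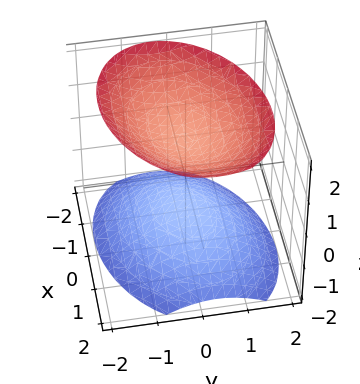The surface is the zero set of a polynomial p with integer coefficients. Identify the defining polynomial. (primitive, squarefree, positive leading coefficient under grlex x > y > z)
2*x^2 - x*y + 3*y^2 - 3*z^2 + 3

(a) I count 2 distinct pieces.
(b) Degree: no degree-1 surface has this shape, so deg p = 2.
(c) Checking where it meets the axes: no x-intercept at any integer in the box; the surface avoids every integer y-axis point in the box; among the integer gridlines, it crosses the z-axis at z ∈ {-1, 1}.
(d) Solving for integer coefficients yields p as stated.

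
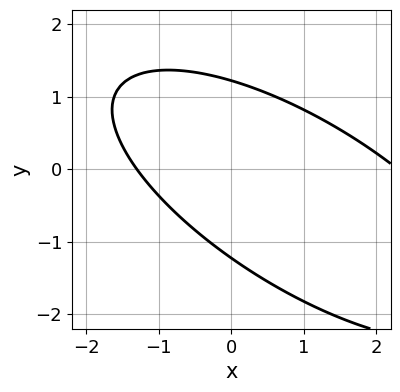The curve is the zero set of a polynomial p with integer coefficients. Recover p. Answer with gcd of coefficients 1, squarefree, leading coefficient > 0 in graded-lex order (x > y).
The degree is 2 — no degree-1 curve has this shape.
Solving for integer coefficients yields p as stated.

x^2 + 2*x*y + 2*y^2 - x - 3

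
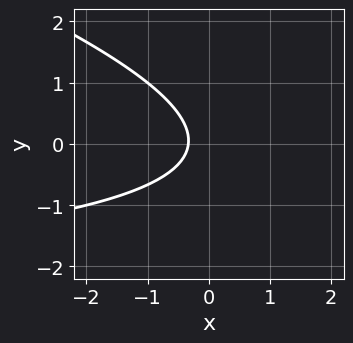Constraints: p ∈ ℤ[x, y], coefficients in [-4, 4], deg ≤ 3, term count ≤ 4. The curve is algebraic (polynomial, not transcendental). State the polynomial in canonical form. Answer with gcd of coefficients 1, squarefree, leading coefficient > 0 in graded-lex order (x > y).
Degree: a generic line meets the curve in up to 2 points, so deg p = 2.
From the visible intercepts: the curve avoids every integer y-axis point in the box.
Assembling these constraints gives the stated polynomial.

x*y + 3*y^2 + 3*x + 1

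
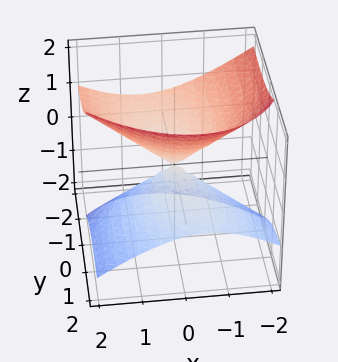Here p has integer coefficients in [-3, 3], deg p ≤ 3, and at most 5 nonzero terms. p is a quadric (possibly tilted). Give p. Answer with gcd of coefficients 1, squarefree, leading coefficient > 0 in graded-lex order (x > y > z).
2*x^2 + x*y + y^2 + 3*y*z - 3*z^2

(a) The picture has 2 separate pieces. Treating them together as one polynomial.
(b) The degree is 2 — the shape is more complex than any degree-1 surface.
(c) Against the integer gridlines: it meets the x-axis at x = 0 (among the integer gridlines); one z-axis crossing is at z = 0; one y-axis crossing is at y = 0.
(d) Matching integer coefficients to the picture gives p.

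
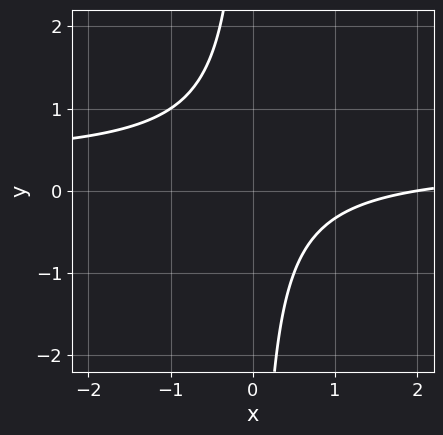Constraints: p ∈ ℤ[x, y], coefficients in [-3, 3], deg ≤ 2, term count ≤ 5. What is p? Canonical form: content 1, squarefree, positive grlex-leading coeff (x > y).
3*x*y - x + 2

First, the degree is 2 — the shape is more complex than any degree-1 curve.
Then, from the visible intercepts: one x-axis crossing is at x = 2; the curve avoids every integer y-axis point in the box.
Finally, matching integer coefficients to the picture gives p.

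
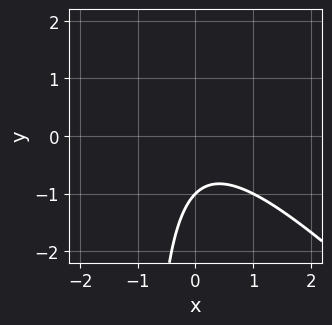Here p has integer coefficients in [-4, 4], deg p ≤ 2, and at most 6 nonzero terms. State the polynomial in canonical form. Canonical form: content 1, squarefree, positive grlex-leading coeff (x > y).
x^2 + x*y + y + 1

The degree is 2 — the shape is more complex than any degree-1 curve.
From the axis intercepts and sections: it crosses the y-axis at the gridline y = -1; no x-intercept at any integer in the box.
The integer polynomial consistent with all of this is the stated p.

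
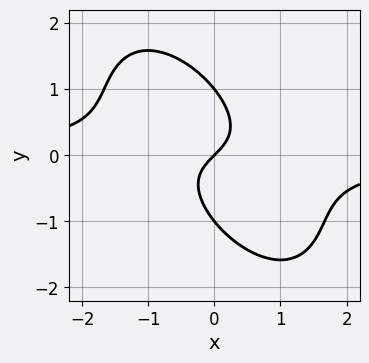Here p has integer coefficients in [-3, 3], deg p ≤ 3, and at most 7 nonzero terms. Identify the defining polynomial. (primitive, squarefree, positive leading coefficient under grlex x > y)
3*x^2*y + 3*x*y^2 + 2*y^3 + 2*x - 2*y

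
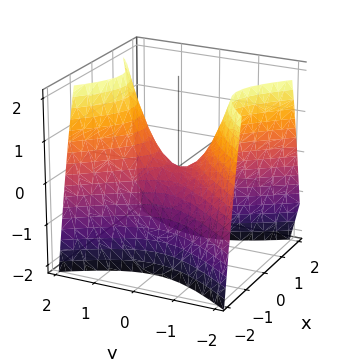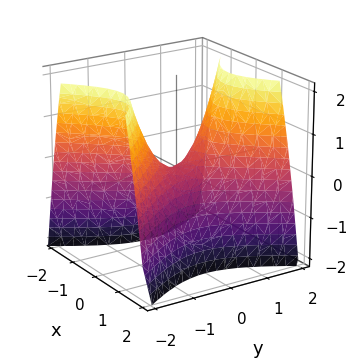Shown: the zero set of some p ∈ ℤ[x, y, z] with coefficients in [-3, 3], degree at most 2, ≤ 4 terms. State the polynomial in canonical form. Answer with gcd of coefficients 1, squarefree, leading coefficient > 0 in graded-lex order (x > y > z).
First, degree: a hyperbolic paraboloid; a quadric, so deg p = 2.
Then, symmetries: mirror symmetry x ↦ −x ⇒ only even powers of x; the y ↦ −y reflection is a symmetry, so y appears only in even powers.
Then, reading off the gridlines: it meets the z-axis at z = 0 (among the integer gridlines); one x-axis crossing is at x = 0; it meets the y-axis at y = 0 (among the integer gridlines).
Finally, matching integer coefficients to the picture gives p.

3*x^2 - 2*y^2 + 2*z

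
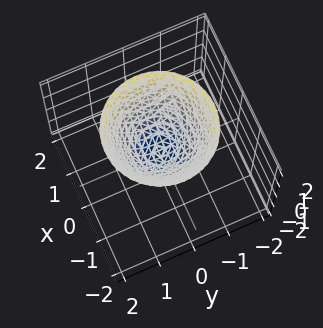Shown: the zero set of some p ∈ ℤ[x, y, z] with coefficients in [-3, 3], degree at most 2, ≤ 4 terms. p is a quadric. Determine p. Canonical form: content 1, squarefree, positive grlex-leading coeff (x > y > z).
First, deg p = 2.
Next, symmetry: the z-axis is an axis of rotation, so x and y enter only as x² + y².
Next, from the visible intercepts: it crosses the x-axis at the gridline x = 0; a circular section at z = 2 has radius between 1 and 2.
Finally, solving for integer coefficients yields p as stated.

x^2 + y^2 - z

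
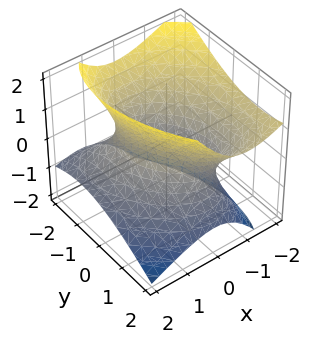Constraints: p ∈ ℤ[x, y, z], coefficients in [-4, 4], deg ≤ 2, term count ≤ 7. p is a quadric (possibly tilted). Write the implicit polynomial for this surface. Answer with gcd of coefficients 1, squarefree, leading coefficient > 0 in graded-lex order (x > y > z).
3*x^2 + 2*x*y + 3*x*z + 2*y^2 - 3*z^2 - 3

(a) The degree is 2 — no degree-1 surface has this shape.
(b) Observable constraints: among the integer gridlines, it crosses the x-axis at x ∈ {-1, 1}; no z-intercept at any integer in the box.
(c) Putting this together gives p.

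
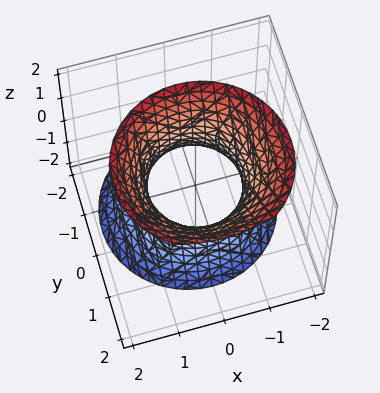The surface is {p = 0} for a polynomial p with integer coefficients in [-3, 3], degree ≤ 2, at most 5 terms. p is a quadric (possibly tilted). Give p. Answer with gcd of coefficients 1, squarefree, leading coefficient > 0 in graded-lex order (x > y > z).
2*x^2 + 2*y^2 - y*z - z^2 - 2

The degree is 2 — the shape is more complex than any degree-1 surface.
From the axis intercepts and sections: it misses every integer gridline on the z-axis; among the integer gridlines, it crosses the x-axis at x ∈ {-1, 1}; the y-axis gridline crossings are at y ∈ {-1, 1}.
Solving for integer coefficients yields p as stated.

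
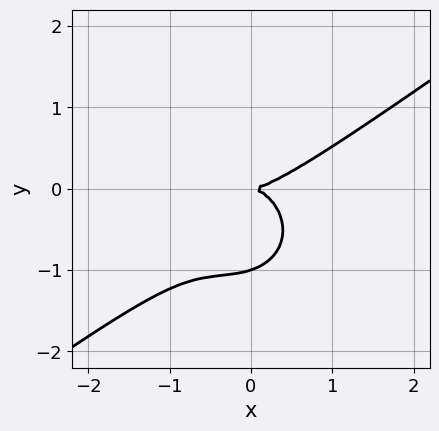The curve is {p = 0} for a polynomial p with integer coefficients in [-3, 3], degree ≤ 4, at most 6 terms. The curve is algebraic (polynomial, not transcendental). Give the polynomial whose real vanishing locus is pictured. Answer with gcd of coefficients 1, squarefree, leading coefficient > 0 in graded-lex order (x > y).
2*x^3 - 2*x^2*y + x*y^2 - 3*y^3 - 3*y^2

(a) deg p = 3.
(b) Against the integer gridlines: one x-axis crossing is at x = 0; among the integer gridlines, it crosses the y-axis at y ∈ {-1, 0}.
(c) Fitting integer coefficients to these (and the overall shape) gives p.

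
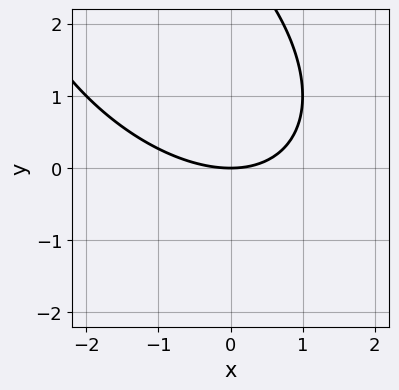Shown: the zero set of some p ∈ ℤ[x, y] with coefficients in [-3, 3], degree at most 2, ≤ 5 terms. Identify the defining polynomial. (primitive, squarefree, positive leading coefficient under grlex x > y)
(a) Degree: the shape is more complex than any degree-1 curve, so deg p = 2.
(b) From the visible intercepts: one y-axis crossing is at y = 0; it crosses the x-axis at the gridline x = 0.
(c) These observations pin down the coefficients.

x^2 + x*y + y^2 - 3*y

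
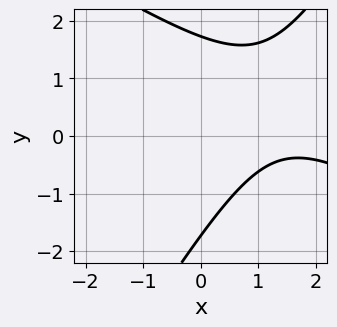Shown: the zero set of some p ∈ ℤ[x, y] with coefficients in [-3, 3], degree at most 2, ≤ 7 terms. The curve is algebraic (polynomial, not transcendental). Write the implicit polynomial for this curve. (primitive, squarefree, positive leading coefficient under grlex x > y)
(a) deg p = 2. The shape is more complex than any degree-1 curve.
(b) From the visible intercepts: it misses every integer gridline on the x-axis.
(c) Together with the visible shape, these determine p as stated.

x^2 + x*y - y^2 - 3*x + 3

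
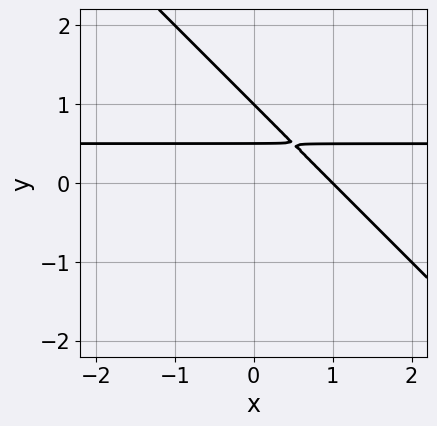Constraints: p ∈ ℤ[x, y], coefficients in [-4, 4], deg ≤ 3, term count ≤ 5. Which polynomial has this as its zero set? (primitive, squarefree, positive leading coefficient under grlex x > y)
2*x*y + 2*y^2 - x - 3*y + 1

(a) deg p = 2.
(b) Checking where it meets the axes: it crosses the y-axis at the gridline y = 1; it meets the x-axis at x = 1 (among the integer gridlines).
(c) Fitting integer coefficients to these (and the overall shape) gives p.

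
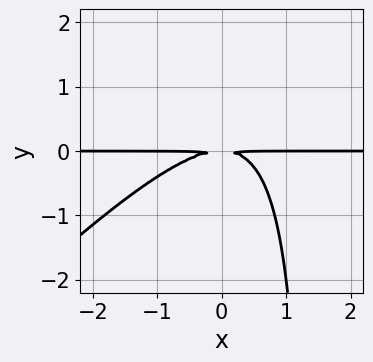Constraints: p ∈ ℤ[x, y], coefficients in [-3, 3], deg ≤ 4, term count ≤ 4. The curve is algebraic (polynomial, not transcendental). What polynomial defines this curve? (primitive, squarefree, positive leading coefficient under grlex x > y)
2*x^2*y - 2*x*y^2 + 3*y^2

Degree: the shape is more complex than any degree-2 curve, so deg p = 3.
Observable constraints: every point of the x-axis in the box is on the curve.
The integer polynomial consistent with all of this is the stated p.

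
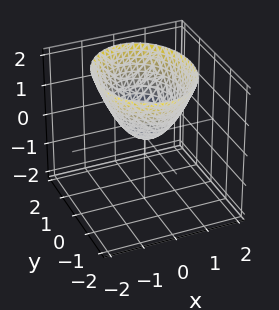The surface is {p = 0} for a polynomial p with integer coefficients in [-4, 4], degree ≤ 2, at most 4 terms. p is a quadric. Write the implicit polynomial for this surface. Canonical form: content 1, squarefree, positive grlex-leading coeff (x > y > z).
1. deg p = 2. A paraboloid; a quadric.
2. Symmetries: mirror symmetry y ↦ −y ⇒ only even powers of y; the x ↦ −x reflection is a symmetry, so x appears only in even powers.
3. Against the integer gridlines: one y-axis crossing is at y = 0; it crosses the x-axis at the gridline x = 0.
4. Fitting integer coefficients to these (and the overall shape) gives p.

3*x^2 + 2*y^2 - 3*z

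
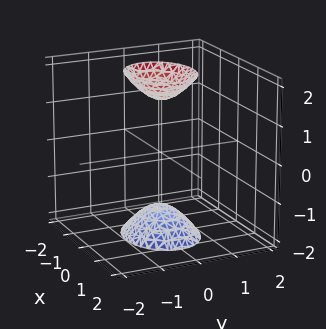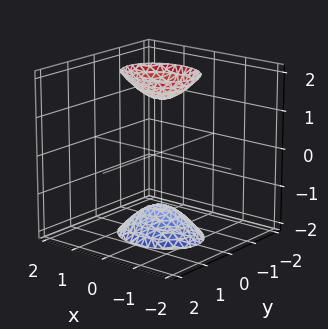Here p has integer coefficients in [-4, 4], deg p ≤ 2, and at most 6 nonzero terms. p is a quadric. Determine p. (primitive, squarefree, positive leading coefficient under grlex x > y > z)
2*x^2 + 3*y^2 - z^2 + 2

1. There are 2 components. They look like related sheets of one shape, so recover p as a whole.
2. The degree is 2 — two sheets facing apart; a quadric.
3. Symmetries: it's symmetric under y → −y, forcing even powers of y; mirror symmetry z ↦ −z ⇒ only even powers of z; it's symmetric under x → −x, forcing even powers of x.
4. Observable constraints: it misses every integer gridline on the x-axis; it misses every integer gridline on the y-axis.
5. Solving for integer coefficients yields p as stated.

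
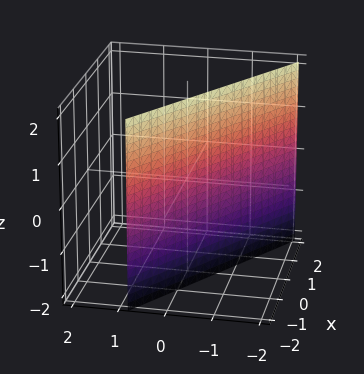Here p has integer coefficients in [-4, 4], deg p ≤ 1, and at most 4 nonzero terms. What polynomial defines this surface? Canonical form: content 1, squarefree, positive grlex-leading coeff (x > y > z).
2*x + 3*y + 2

The degree is 1 — every cross-section is a straight line — this is a plane.
Checking where it meets the axes: it misses every integer gridline on the z-axis; one x-axis crossing is at x = -1.
Together with the visible shape, these determine p as stated.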